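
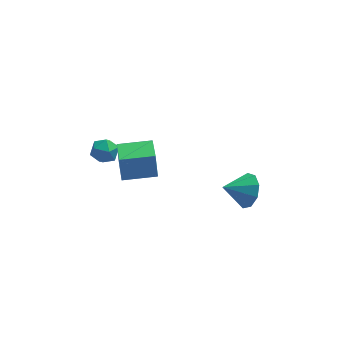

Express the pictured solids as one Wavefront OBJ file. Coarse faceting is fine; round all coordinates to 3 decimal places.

v -2.664 -3.323 1.478
v -2.746 -3.069 2.893
v -2.672 -1.837 1.211
v -2.753 -1.583 2.626
v -0.907 -3.297 1.574
v -0.988 -3.043 2.989
v -0.914 -1.811 1.307
v -0.996 -1.557 2.722
v -3.419 1.768 -1.296
v -2.662 1.425 -1.319
v -3.758 0.955 -0.281
v -3.001 0.612 -0.304
v -3.094 1.396 -0.046
v -2.885 1.899 -0.673
v -3.535 0.481 -0.927
v -3.326 0.984 -1.554
v -2.735 0.63 -1.09
v -2.462 1.195 -0.546
v -3.958 1.185 -1.054
v -3.685 1.75 -0.51
v 3.92 -0.615 -3.146
v 4.46 -0.987 -2.3
v 2.6 -0.865 -2.414
v 4.359 -0.265 -2.236
v 4.053 0.293 -2.597
v 3.685 0.426 -3.216
v 3.427 0.072 -3.802
v 3.399 -0.604 -4.081
v 3.616 -1.286 -3.923
v 3.974 -1.653 -3.401
v 4.308 -1.535 -2.761
f 2 4 1
f 5 2 1
f 1 4 3
f 3 5 1
f 2 8 4
f 6 2 5
f 6 8 2
f 4 8 3
f 7 5 3
f 3 8 7
f 7 6 5
f 8 6 7
f 9 20 14
f 9 14 10
f 9 10 16
f 9 16 19
f 9 19 20
f 10 14 18
f 14 20 13
f 20 19 11
f 19 16 15
f 16 10 17
f 12 18 13
f 12 13 11
f 12 11 15
f 12 15 17
f 12 17 18
f 13 18 14
f 11 13 20
f 15 11 19
f 17 15 16
f 18 17 10
f 22 21 24
f 22 24 23
f 24 21 25
f 24 25 23
f 25 21 26
f 25 26 23
f 26 21 27
f 26 27 23
f 27 21 28
f 27 28 23
f 28 21 29
f 28 29 23
f 29 21 30
f 29 30 23
f 30 21 31
f 30 31 23
f 31 21 22
f 31 22 23



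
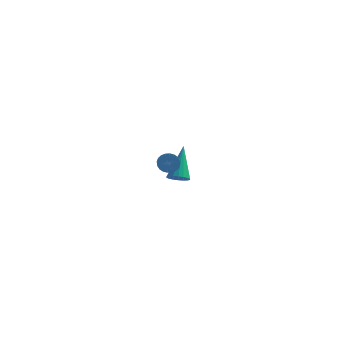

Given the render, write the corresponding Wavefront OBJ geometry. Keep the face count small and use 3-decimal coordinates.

v 1.363 -2.511 -0.697
v 1.528 -2.238 -0.273
v 2.002 -3.476 0.34
v 1.837 -3.749 -0.083
v 1.335 -2.285 -0.218
v 1.808 -3.523 0.395
v 1.145 -2.366 -0.236
v 1.619 -3.604 0.377
v 0.989 -2.47 -0.324
v 1.462 -3.707 0.29
v 0.89 -2.579 -0.468
v 1.363 -3.817 0.145
v 0.863 -2.678 -0.648
v 1.336 -3.916 -0.034
v 0.912 -2.752 -0.835
v 1.385 -3.99 -0.221
v 1.03 -2.789 -1
v 1.503 -4.027 -0.387
v 1.198 -2.784 -1.12
v 1.672 -4.022 -0.507
v 1.392 -2.737 -1.175
v 1.865 -3.975 -0.562
v 1.581 -2.656 -1.157
v 2.055 -3.894 -0.544
v 1.738 -2.553 -1.07
v 2.211 -3.79 -0.456
v 1.837 -2.443 -0.925
v 2.31 -3.681 -0.312
v 1.864 -2.344 -0.746
v 2.337 -3.582 -0.132
v 1.815 -2.27 -0.559
v 2.288 -3.508 0.055
v 1.697 -2.233 -0.393
v 2.17 -3.471 0.22
v -0.174 2.747 -3.914
v 0.162 3.174 -4.171
v -0.346 3.933 -2.166
v -0.086 3.243 -4.242
v -0.352 3.213 -4.248
v -0.582 3.091 -4.188
v -0.731 2.901 -4.074
v -0.77 2.681 -3.929
v -0.69 2.474 -3.78
v -0.509 2.321 -3.658
v -0.261 2.252 -3.587
v 0.005 2.281 -3.581
v 0.235 2.403 -3.641
v 0.384 2.593 -3.755
v 0.423 2.813 -3.9
v 0.343 3.021 -4.049
f 2 1 5
f 2 5 3
f 3 5 6
f 3 6 4
f 5 1 7
f 5 7 6
f 6 7 8
f 6 8 4
f 7 1 9
f 7 9 8
f 8 9 10
f 8 10 4
f 9 1 11
f 9 11 10
f 10 11 12
f 10 12 4
f 11 1 13
f 11 13 12
f 12 13 14
f 12 14 4
f 13 1 15
f 13 15 14
f 14 15 16
f 14 16 4
f 15 1 17
f 15 17 16
f 16 17 18
f 16 18 4
f 17 1 19
f 17 19 18
f 18 19 20
f 18 20 4
f 19 1 21
f 19 21 20
f 20 21 22
f 20 22 4
f 21 1 23
f 21 23 22
f 22 23 24
f 22 24 4
f 23 1 25
f 23 25 24
f 24 25 26
f 24 26 4
f 25 1 27
f 25 27 26
f 26 27 28
f 26 28 4
f 27 1 29
f 27 29 28
f 28 29 30
f 28 30 4
f 29 1 31
f 29 31 30
f 30 31 32
f 30 32 4
f 31 1 33
f 31 33 32
f 32 33 34
f 32 34 4
f 33 1 2
f 33 2 34
f 34 2 3
f 34 3 4
f 36 35 38
f 36 38 37
f 38 35 39
f 38 39 37
f 39 35 40
f 39 40 37
f 40 35 41
f 40 41 37
f 41 35 42
f 41 42 37
f 42 35 43
f 42 43 37
f 43 35 44
f 43 44 37
f 44 35 45
f 44 45 37
f 45 35 46
f 45 46 37
f 46 35 47
f 46 47 37
f 47 35 48
f 47 48 37
f 48 35 49
f 48 49 37
f 49 35 50
f 49 50 37
f 50 35 36
f 50 36 37



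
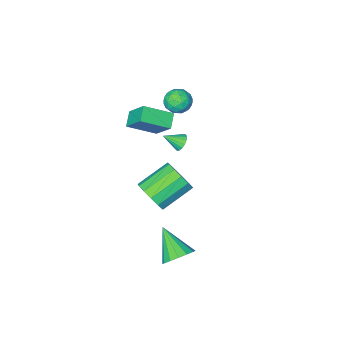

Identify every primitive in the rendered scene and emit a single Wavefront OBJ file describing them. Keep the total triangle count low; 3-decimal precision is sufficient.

v -0.192 -1.144 0.804
v -0.783 -1.787 1.332
v -0.342 0.106 2.159
v -0.933 -0.537 2.687
v 1.293 -1.843 1.613
v 0.702 -2.486 2.141
v 1.143 -0.593 2.968
v 0.552 -1.236 3.496
v -1.966 -0.702 2.822
v -1.263 -0.909 2.367
v -2.317 -2.051 2.893
v -1.614 -2.258 2.438
v -1.534 -1.96 3.243
v -1.317 -1.127 3.199
v -2.263 -1.833 2.061
v -2.046 -1 2.017
v -1.447 -1.608 1.896
v -0.996 -1.686 2.627
v -2.584 -1.274 2.633
v -2.133 -1.352 3.364
v -1.584 -0.687 2.588
v -1.996 -2.273 2.672
v -1.949 -2.098 3.145
v -1.536 -2.219 2.878
v -1.616 -0.815 3.078
v -1.203 -0.937 2.81
v -1.362 -1.555 3.325
v -2.377 -2.023 2.45
v -1.964 -2.145 2.182
v -2.044 -0.741 2.382
v -1.631 -0.862 2.115
v -2.218 -1.405 1.935
v -1.279 -1.22 2.044
v -1.485 -2.012 2.086
v -1.866 -1.763 1.864
v -1.739 -1.273 1.838
v -1.014 -1.266 2.474
v -1.22 -2.058 2.516
v -1.173 -1.884 2.989
v -1.046 -1.394 2.963
v -1.122 -1.676 2.197
v -2.36 -0.902 2.744
v -2.566 -1.694 2.786
v -2.534 -1.566 2.297
v -2.407 -1.076 2.271
v -2.095 -0.948 3.174
v -2.301 -1.74 3.216
v -1.841 -1.687 3.422
v -1.714 -1.197 3.396
v -2.458 -1.284 3.063
v 1.993 4.655 -4.172
v 2.568 4.179 -4.776
v 2.007 3.045 -2.888
v 2.876 4.424 -4.471
v 2.947 4.731 -4.087
v 2.762 5.018 -3.726
v 2.372 5.207 -3.484
v 1.88 5.249 -3.426
v 1.419 5.132 -3.568
v 1.111 4.887 -3.872
v 1.04 4.58 -4.257
v 1.224 4.293 -4.618
v 1.615 4.104 -4.86
v 2.107 4.062 -4.918
v -3.124 -3.273 -3.146
v -2.714 -3.036 -3.53
v -2.216 -3.787 -2.494
v -2.745 -2.83 -3.325
v -2.863 -2.726 -3.079
v -3.04 -2.747 -2.848
v -3.237 -2.889 -2.686
v -3.408 -3.119 -2.628
v -3.514 -3.384 -2.69
v -3.53 -3.624 -2.855
v -3.454 -3.783 -3.088
v -3.302 -3.826 -3.333
v -3.109 -3.742 -3.536
v -2.92 -3.551 -3.649
v -2.778 -3.296 -3.647
v 0.773 -0.242 -3.668
v 1.238 -0.68 -2.784
v -0.668 -0.615 -1.749
v -1.133 -0.178 -2.632
v 1.291 -0.071 -2.724
v -0.615 -0.006 -1.689
v 1.18 0.484 -2.964
v -0.726 0.548 -1.928
v 0.94 0.808 -3.427
v -0.967 0.872 -2.391
v 0.646 0.798 -3.966
v -1.26 0.863 -2.931
v 0.393 0.459 -4.411
v -1.513 0.523 -3.376
v 0.261 -0.104 -4.62
v -1.645 -0.039 -3.584
v 0.291 -0.71 -4.526
v -1.615 -0.645 -3.491
v 0.474 -1.168 -4.16
v -1.432 -1.103 -3.125
v 0.752 -1.332 -3.638
v -1.154 -1.267 -2.602
v 1.037 -1.15 -3.125
v -0.869 -1.085 -2.089
f 2 4 1
f 5 2 1
f 1 4 3
f 3 5 1
f 2 8 4
f 6 2 5
f 6 8 2
f 4 8 3
f 7 5 3
f 3 8 7
f 7 6 5
f 8 6 7
f 9 46 25
f 46 20 49
f 25 49 14
f 46 49 25
f 9 25 21
f 25 14 26
f 21 26 10
f 25 26 21
f 9 21 30
f 21 10 31
f 30 31 16
f 21 31 30
f 9 30 42
f 30 16 45
f 42 45 19
f 30 45 42
f 9 42 46
f 42 19 50
f 46 50 20
f 42 50 46
f 10 26 37
f 26 14 40
f 37 40 18
f 26 40 37
f 14 49 27
f 49 20 48
f 27 48 13
f 49 48 27
f 20 50 47
f 50 19 43
f 47 43 11
f 50 43 47
f 19 45 44
f 45 16 32
f 44 32 15
f 45 32 44
f 16 31 36
f 31 10 33
f 36 33 17
f 31 33 36
f 12 38 24
f 38 18 39
f 24 39 13
f 38 39 24
f 12 24 22
f 24 13 23
f 22 23 11
f 24 23 22
f 12 22 29
f 22 11 28
f 29 28 15
f 22 28 29
f 12 29 34
f 29 15 35
f 34 35 17
f 29 35 34
f 12 34 38
f 34 17 41
f 38 41 18
f 34 41 38
f 13 39 27
f 39 18 40
f 27 40 14
f 39 40 27
f 11 23 47
f 23 13 48
f 47 48 20
f 23 48 47
f 15 28 44
f 28 11 43
f 44 43 19
f 28 43 44
f 17 35 36
f 35 15 32
f 36 32 16
f 35 32 36
f 18 41 37
f 41 17 33
f 37 33 10
f 41 33 37
f 52 51 54
f 52 54 53
f 54 51 55
f 54 55 53
f 55 51 56
f 55 56 53
f 56 51 57
f 56 57 53
f 57 51 58
f 57 58 53
f 58 51 59
f 58 59 53
f 59 51 60
f 59 60 53
f 60 51 61
f 60 61 53
f 61 51 62
f 61 62 53
f 62 51 63
f 62 63 53
f 63 51 64
f 63 64 53
f 64 51 52
f 64 52 53
f 66 65 68
f 66 68 67
f 68 65 69
f 68 69 67
f 69 65 70
f 69 70 67
f 70 65 71
f 70 71 67
f 71 65 72
f 71 72 67
f 72 65 73
f 72 73 67
f 73 65 74
f 73 74 67
f 74 65 75
f 74 75 67
f 75 65 76
f 75 76 67
f 76 65 77
f 76 77 67
f 77 65 78
f 77 78 67
f 78 65 79
f 78 79 67
f 79 65 66
f 79 66 67
f 81 80 84
f 81 84 82
f 82 84 85
f 82 85 83
f 84 80 86
f 84 86 85
f 85 86 87
f 85 87 83
f 86 80 88
f 86 88 87
f 87 88 89
f 87 89 83
f 88 80 90
f 88 90 89
f 89 90 91
f 89 91 83
f 90 80 92
f 90 92 91
f 91 92 93
f 91 93 83
f 92 80 94
f 92 94 93
f 93 94 95
f 93 95 83
f 94 80 96
f 94 96 95
f 95 96 97
f 95 97 83
f 96 80 98
f 96 98 97
f 97 98 99
f 97 99 83
f 98 80 100
f 98 100 99
f 99 100 101
f 99 101 83
f 100 80 102
f 100 102 101
f 101 102 103
f 101 103 83
f 102 80 81
f 102 81 103
f 103 81 82
f 103 82 83



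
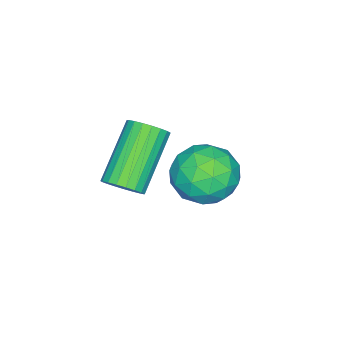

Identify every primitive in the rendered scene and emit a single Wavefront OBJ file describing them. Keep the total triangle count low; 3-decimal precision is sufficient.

v 4.165 3.093 -1.618
v 4.808 2.659 -1.005
v 2.952 2.541 -0.735
v 3.595 2.107 -0.122
v 3.528 3.092 -0.151
v 4.278 3.434 -0.697
v 3.482 1.766 -1.043
v 4.232 2.108 -1.589
v 4.386 1.839 -0.651
v 4.414 2.658 -0.099
v 3.346 2.542 -1.641
v 3.374 3.361 -1.089
v 4.593 2.925 -1.389
v 3.167 2.275 -0.351
v 3.127 2.855 -0.368
v 3.505 2.6 -0.008
v 4.282 3.38 -1.207
v 4.66 3.125 -0.848
v 3.907 3.38 -0.345
v 3.1 2.075 -0.892
v 3.478 1.82 -0.533
v 4.255 2.6 -1.732
v 4.633 2.345 -1.372
v 3.853 1.82 -1.395
v 4.723 2.187 -0.821
v 4.01 1.863 -0.302
v 3.944 1.663 -0.843
v 4.384 1.863 -1.164
v 4.74 2.669 -0.496
v 4.026 2.344 0.023
v 3.987 2.924 0.006
v 4.428 3.124 -0.315
v 4.492 2.187 -0.288
v 3.734 2.856 -1.763
v 3.02 2.531 -1.244
v 3.332 2.076 -1.425
v 3.773 2.276 -1.746
v 3.75 3.337 -1.438
v 3.037 3.013 -0.919
v 3.376 3.337 -0.576
v 3.816 3.537 -0.897
v 3.268 3.013 -1.452
v 3.385 -0.169 -3.142
v 3.733 0.139 -2.702
v 2.122 0.038 -1.358
v 1.775 -0.271 -1.798
v 3.614 0.34 -2.829
v 2.003 0.239 -1.486
v 3.456 0.453 -3.011
v 1.845 0.352 -1.667
v 3.285 0.458 -3.215
v 1.674 0.357 -1.872
v 3.132 0.355 -3.406
v 1.521 0.254 -2.063
v 3.022 0.161 -3.552
v 1.411 0.06 -2.209
v 2.976 -0.09 -3.627
v 1.365 -0.191 -2.284
v 3 -0.355 -3.618
v 1.389 -0.456 -2.274
v 3.091 -0.588 -3.526
v 1.48 -0.689 -2.183
v 3.233 -0.748 -3.368
v 1.622 -0.849 -2.025
v 3.401 -0.809 -3.171
v 1.79 -0.91 -1.828
v 3.566 -0.759 -2.969
v 1.956 -0.86 -1.626
v 3.701 -0.607 -2.797
v 2.09 -0.708 -1.453
v 3.78 -0.379 -2.684
v 2.17 -0.48 -1.34
v 3.792 -0.115 -2.65
v 2.181 -0.216 -1.307
f 1 38 17
f 38 12 41
f 17 41 6
f 38 41 17
f 1 17 13
f 17 6 18
f 13 18 2
f 17 18 13
f 1 13 22
f 13 2 23
f 22 23 8
f 13 23 22
f 1 22 34
f 22 8 37
f 34 37 11
f 22 37 34
f 1 34 38
f 34 11 42
f 38 42 12
f 34 42 38
f 2 18 29
f 18 6 32
f 29 32 10
f 18 32 29
f 6 41 19
f 41 12 40
f 19 40 5
f 41 40 19
f 12 42 39
f 42 11 35
f 39 35 3
f 42 35 39
f 11 37 36
f 37 8 24
f 36 24 7
f 37 24 36
f 8 23 28
f 23 2 25
f 28 25 9
f 23 25 28
f 4 30 16
f 30 10 31
f 16 31 5
f 30 31 16
f 4 16 14
f 16 5 15
f 14 15 3
f 16 15 14
f 4 14 21
f 14 3 20
f 21 20 7
f 14 20 21
f 4 21 26
f 21 7 27
f 26 27 9
f 21 27 26
f 4 26 30
f 26 9 33
f 30 33 10
f 26 33 30
f 5 31 19
f 31 10 32
f 19 32 6
f 31 32 19
f 3 15 39
f 15 5 40
f 39 40 12
f 15 40 39
f 7 20 36
f 20 3 35
f 36 35 11
f 20 35 36
f 9 27 28
f 27 7 24
f 28 24 8
f 27 24 28
f 10 33 29
f 33 9 25
f 29 25 2
f 33 25 29
f 44 43 47
f 44 47 45
f 45 47 48
f 45 48 46
f 47 43 49
f 47 49 48
f 48 49 50
f 48 50 46
f 49 43 51
f 49 51 50
f 50 51 52
f 50 52 46
f 51 43 53
f 51 53 52
f 52 53 54
f 52 54 46
f 53 43 55
f 53 55 54
f 54 55 56
f 54 56 46
f 55 43 57
f 55 57 56
f 56 57 58
f 56 58 46
f 57 43 59
f 57 59 58
f 58 59 60
f 58 60 46
f 59 43 61
f 59 61 60
f 60 61 62
f 60 62 46
f 61 43 63
f 61 63 62
f 62 63 64
f 62 64 46
f 63 43 65
f 63 65 64
f 64 65 66
f 64 66 46
f 65 43 67
f 65 67 66
f 66 67 68
f 66 68 46
f 67 43 69
f 67 69 68
f 68 69 70
f 68 70 46
f 69 43 71
f 69 71 70
f 70 71 72
f 70 72 46
f 71 43 73
f 71 73 72
f 72 73 74
f 72 74 46
f 73 43 44
f 73 44 74
f 74 44 45
f 74 45 46



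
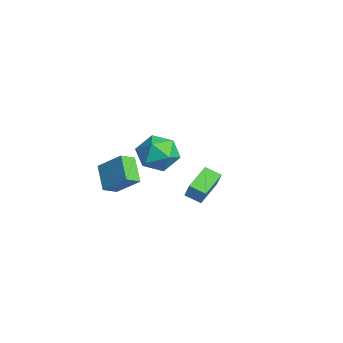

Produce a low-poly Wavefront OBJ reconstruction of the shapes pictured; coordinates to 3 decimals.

v 2.214 0.652 3.328
v 3.153 0.552 4.083
v 2.827 -0.932 2.357
v 3.766 -1.032 3.112
v 2.644 -1.248 3.509
v 2.266 -0.269 4.11
v 3.714 -0.111 2.33
v 3.336 0.868 2.931
v 4.08 0.081 3.467
v 3.419 -0.622 4.196
v 2.561 0.242 2.244
v 1.9 -0.461 2.973
v -3.725 4.181 -3.086
v -3.106 4.24 -2.013
v -3.118 4.917 -3.475
v -2.5 4.975 -2.402
v -2.58 2.925 -3.678
v -1.962 2.983 -2.605
v -1.974 3.66 -4.067
v -1.355 3.719 -2.994
v -3.204 -0.655 -3.13
v -2.888 -1.505 -2.641
v -4.571 -0.564 -2.09
v -4.255 -1.414 -1.601
v -2.245 0.374 -1.959
v -1.929 -0.476 -1.47
v -3.612 0.465 -0.919
v -3.296 -0.385 -0.43
f 1 12 6
f 1 6 2
f 1 2 8
f 1 8 11
f 1 11 12
f 2 6 10
f 6 12 5
f 12 11 3
f 11 8 7
f 8 2 9
f 4 10 5
f 4 5 3
f 4 3 7
f 4 7 9
f 4 9 10
f 5 10 6
f 3 5 12
f 7 3 11
f 9 7 8
f 10 9 2
f 14 16 13
f 17 14 13
f 13 16 15
f 15 17 13
f 14 20 16
f 18 14 17
f 18 20 14
f 16 20 15
f 19 17 15
f 15 20 19
f 19 18 17
f 20 18 19
f 22 24 21
f 25 22 21
f 21 24 23
f 23 25 21
f 22 28 24
f 26 22 25
f 26 28 22
f 24 28 23
f 27 25 23
f 23 28 27
f 27 26 25
f 28 26 27



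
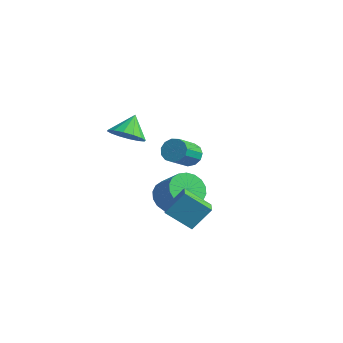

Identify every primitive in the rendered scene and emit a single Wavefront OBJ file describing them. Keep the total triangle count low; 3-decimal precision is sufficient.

v -0.455 1.734 -4.494
v 0.224 1.671 -5.239
v 1.494 1.542 -4.072
v 0.815 1.606 -3.326
v 0.199 2.114 -5.163
v 1.469 1.985 -3.996
v 0.045 2.481 -4.955
v 1.315 2.352 -3.788
v -0.208 2.7 -4.656
v 1.062 2.571 -3.488
v -0.51 2.729 -4.324
v 0.76 2.6 -3.156
v -0.801 2.56 -4.026
v 0.469 2.431 -2.858
v -1.024 2.228 -3.82
v 0.246 2.099 -2.653
v -1.134 1.798 -3.748
v 0.136 1.669 -2.581
v -1.109 1.355 -3.824
v 0.161 1.226 -2.657
v -0.955 0.988 -4.032
v 0.315 0.859 -2.865
v -0.702 0.769 -4.332
v 0.568 0.64 -3.164
v -0.4 0.74 -4.664
v 0.87 0.611 -3.496
v -0.109 0.909 -4.962
v 1.161 0.78 -3.794
v 0.114 1.241 -5.167
v 1.384 1.112 -4
v 0.385 -1.959 1.685
v 1.145 -2.241 2.161
v 0.115 -1.121 2.615
v 1.302 -1.877 1.879
v 1.213 -1.535 1.545
v 0.902 -1.307 1.248
v 0.453 -1.253 1.069
v -0.014 -1.388 1.054
v -0.374 -1.676 1.209
v -0.531 -2.04 1.492
v -0.442 -2.382 1.826
v -0.131 -2.611 2.123
v 0.318 -2.665 2.302
v 0.785 -2.53 2.316
v -1.048 3.598 -2.592
v -0.719 4.018 -2.109
v -0.482 2.702 -1.125
v -0.812 2.282 -1.608
v -1.113 4.02 -2.012
v -0.876 2.704 -1.028
v -1.486 3.888 -2.099
v -1.25 2.572 -1.115
v -1.721 3.663 -2.343
v -1.484 2.347 -1.359
v -1.742 3.418 -2.666
v -1.505 2.102 -1.681
v -1.543 3.23 -2.965
v -1.306 1.914 -1.981
v -1.186 3.159 -3.146
v -0.95 1.843 -2.162
v -0.787 3.227 -3.151
v -0.55 1.911 -2.167
v -0.47 3.413 -2.979
v -0.233 2.097 -1.995
v -0.337 3.657 -2.684
v -0.1 2.342 -1.699
v -0.43 3.883 -2.359
v -0.193 2.567 -1.375
v 2.543 0.109 -4.241
v 1.491 -0.611 -3.274
v 2.977 0.967 -3.129
v 1.925 0.246 -2.162
v 3.215 -0.546 -3.998
v 2.163 -1.267 -3.031
v 3.649 0.311 -2.886
v 2.597 -0.409 -1.919
f 2 1 5
f 2 5 3
f 3 5 6
f 3 6 4
f 5 1 7
f 5 7 6
f 6 7 8
f 6 8 4
f 7 1 9
f 7 9 8
f 8 9 10
f 8 10 4
f 9 1 11
f 9 11 10
f 10 11 12
f 10 12 4
f 11 1 13
f 11 13 12
f 12 13 14
f 12 14 4
f 13 1 15
f 13 15 14
f 14 15 16
f 14 16 4
f 15 1 17
f 15 17 16
f 16 17 18
f 16 18 4
f 17 1 19
f 17 19 18
f 18 19 20
f 18 20 4
f 19 1 21
f 19 21 20
f 20 21 22
f 20 22 4
f 21 1 23
f 21 23 22
f 22 23 24
f 22 24 4
f 23 1 25
f 23 25 24
f 24 25 26
f 24 26 4
f 25 1 27
f 25 27 26
f 26 27 28
f 26 28 4
f 27 1 29
f 27 29 28
f 28 29 30
f 28 30 4
f 29 1 2
f 29 2 30
f 30 2 3
f 30 3 4
f 32 31 34
f 32 34 33
f 34 31 35
f 34 35 33
f 35 31 36
f 35 36 33
f 36 31 37
f 36 37 33
f 37 31 38
f 37 38 33
f 38 31 39
f 38 39 33
f 39 31 40
f 39 40 33
f 40 31 41
f 40 41 33
f 41 31 42
f 41 42 33
f 42 31 43
f 42 43 33
f 43 31 44
f 43 44 33
f 44 31 32
f 44 32 33
f 46 45 49
f 46 49 47
f 47 49 50
f 47 50 48
f 49 45 51
f 49 51 50
f 50 51 52
f 50 52 48
f 51 45 53
f 51 53 52
f 52 53 54
f 52 54 48
f 53 45 55
f 53 55 54
f 54 55 56
f 54 56 48
f 55 45 57
f 55 57 56
f 56 57 58
f 56 58 48
f 57 45 59
f 57 59 58
f 58 59 60
f 58 60 48
f 59 45 61
f 59 61 60
f 60 61 62
f 60 62 48
f 61 45 63
f 61 63 62
f 62 63 64
f 62 64 48
f 63 45 65
f 63 65 64
f 64 65 66
f 64 66 48
f 65 45 67
f 65 67 66
f 66 67 68
f 66 68 48
f 67 45 46
f 67 46 68
f 68 46 47
f 68 47 48
f 70 72 69
f 73 70 69
f 69 72 71
f 71 73 69
f 70 76 72
f 74 70 73
f 74 76 70
f 72 76 71
f 75 73 71
f 71 76 75
f 75 74 73
f 76 74 75



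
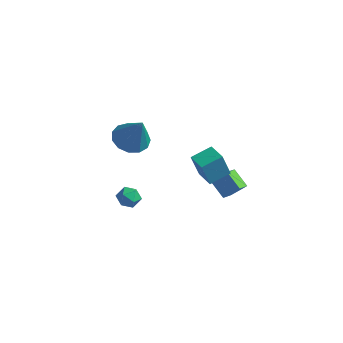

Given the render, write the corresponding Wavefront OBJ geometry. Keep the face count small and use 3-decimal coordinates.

v -2.636 -2.987 -0.652
v -2.057 -2.855 -1.032
v -2.063 -3.765 -0.048
v -1.484 -3.633 -0.428
v -1.73 -3.148 0.02
v -2.084 -2.667 -0.354
v -2.036 -3.953 -0.726
v -2.39 -3.472 -1.1
v -1.687 -3.453 -1.078
v -1.497 -2.955 -0.617
v -2.623 -3.665 -0.463
v -2.433 -3.167 -0.002
v -0.77 0.934 -0.821
v -0.983 0.483 0.699
v -0.262 2.039 -0.422
v -0.475 1.588 1.098
v 0.275 0.452 -0.818
v 0.062 0.001 0.702
v 0.783 1.557 -0.419
v 0.57 1.106 1.101
v -3.592 -1.147 2.014
v -2.674 -0.94 1.548
v -2.628 -1.393 3.806
v -2.887 -0.421 1.734
v -3.325 -0.132 2.009
v -3.847 -0.166 2.285
v -4.288 -0.511 2.475
v -4.508 -1.058 2.518
v -4.437 -1.634 2.402
v -4.098 -2.055 2.162
v -3.598 -2.188 1.875
v -3.096 -1.991 1.632
v -2.751 -1.525 1.51
v -1.808 3.414 -3.536
v -1.087 3.883 -2.714
v -1.914 4.28 -3.937
v -1.193 4.749 -3.114
v -0.807 3.191 -4.286
v -0.086 3.66 -3.463
v -0.913 4.057 -4.686
v -0.192 4.526 -3.864
f 1 12 6
f 1 6 2
f 1 2 8
f 1 8 11
f 1 11 12
f 2 6 10
f 6 12 5
f 12 11 3
f 11 8 7
f 8 2 9
f 4 10 5
f 4 5 3
f 4 3 7
f 4 7 9
f 4 9 10
f 5 10 6
f 3 5 12
f 7 3 11
f 9 7 8
f 10 9 2
f 14 16 13
f 17 14 13
f 13 16 15
f 15 17 13
f 14 20 16
f 18 14 17
f 18 20 14
f 16 20 15
f 19 17 15
f 15 20 19
f 19 18 17
f 20 18 19
f 22 21 24
f 22 24 23
f 24 21 25
f 24 25 23
f 25 21 26
f 25 26 23
f 26 21 27
f 26 27 23
f 27 21 28
f 27 28 23
f 28 21 29
f 28 29 23
f 29 21 30
f 29 30 23
f 30 21 31
f 30 31 23
f 31 21 32
f 31 32 23
f 32 21 33
f 32 33 23
f 33 21 22
f 33 22 23
f 35 37 34
f 38 35 34
f 34 37 36
f 36 38 34
f 35 41 37
f 39 35 38
f 39 41 35
f 37 41 36
f 40 38 36
f 36 41 40
f 40 39 38
f 41 39 40



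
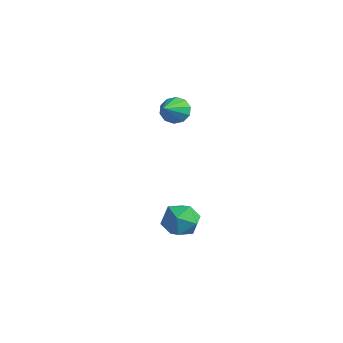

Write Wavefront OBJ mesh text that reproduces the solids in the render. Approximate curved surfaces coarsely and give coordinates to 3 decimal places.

v -3.373 -2.639 2.501
v -2.985 -2.304 2.701
v -2.907 -3.581 3.179
v -3.254 -2.288 2.908
v -3.569 -2.406 2.959
v -3.808 -2.614 2.836
v -3.882 -2.831 2.585
v -3.761 -2.975 2.302
v -3.491 -2.99 2.095
v -3.177 -2.872 2.043
v -2.937 -2.665 2.166
v -2.864 -2.448 2.417
v -1.755 -3.422 -1.06
v -1.237 -3.607 -1.565
v -2.623 -3.793 -1.815
v -2.105 -3.978 -2.32
v -2.166 -4.37 -1.687
v -1.63 -4.14 -1.221
v -2.23 -3.26 -2.159
v -1.694 -3.03 -1.693
v -1.531 -3.506 -2.244
v -1.491 -4.192 -1.953
v -2.369 -3.208 -1.427
v -2.329 -3.894 -1.136
f 2 1 4
f 2 4 3
f 4 1 5
f 4 5 3
f 5 1 6
f 5 6 3
f 6 1 7
f 6 7 3
f 7 1 8
f 7 8 3
f 8 1 9
f 8 9 3
f 9 1 10
f 9 10 3
f 10 1 11
f 10 11 3
f 11 1 12
f 11 12 3
f 12 1 2
f 12 2 3
f 13 24 18
f 13 18 14
f 13 14 20
f 13 20 23
f 13 23 24
f 14 18 22
f 18 24 17
f 24 23 15
f 23 20 19
f 20 14 21
f 16 22 17
f 16 17 15
f 16 15 19
f 16 19 21
f 16 21 22
f 17 22 18
f 15 17 24
f 19 15 23
f 21 19 20
f 22 21 14



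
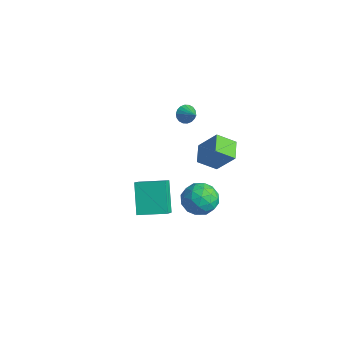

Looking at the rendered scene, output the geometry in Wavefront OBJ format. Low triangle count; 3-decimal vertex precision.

v 1.15 -3.853 -0.913
v 1.925 -4.616 -0.031
v 2.176 -2.543 -0.681
v 2.95 -3.305 0.202
v 2.33 -4.495 -2.502
v 3.104 -5.257 -1.619
v 3.355 -3.184 -2.269
v 4.13 -3.947 -1.387
v -1.805 3.525 -4.011
v -2.312 2.49 -3.216
v -0.815 4.112 -2.613
v -1.322 3.077 -1.819
v -0.778 2.723 -4.401
v -1.285 1.688 -3.607
v 0.212 3.31 -3.004
v -0.295 2.275 -2.209
v 1.145 -0.212 -3.155
v 2.022 0.439 -2.808
v 2.338 -1.459 -3.832
v 3.215 -0.808 -3.485
v 2.553 -1.335 -2.713
v 1.815 -0.564 -2.294
v 2.545 -0.456 -4.346
v 1.807 0.315 -3.927
v 2.887 0.289 -3.544
v 2.892 -0.254 -2.535
v 1.468 -0.766 -4.105
v 1.473 -1.309 -3.096
v 1.478 0.223 -2.922
v 2.882 -1.243 -3.718
v 2.492 -1.553 -3.264
v 3.008 -1.17 -3.06
v 1.357 -0.367 -2.62
v 1.872 0.016 -2.416
v 2.185 -1.027 -2.36
v 2.488 -1.036 -4.224
v 3.003 -0.653 -4.02
v 1.352 0.15 -3.58
v 1.868 0.533 -3.376
v 2.175 0.007 -4.28
v 2.502 0.517 -3.151
v 3.204 -0.216 -3.549
v 2.81 -0.009 -4.055
v 2.376 0.444 -3.809
v 2.505 0.198 -2.558
v 3.207 -0.535 -2.956
v 2.818 -0.845 -2.502
v 2.384 -0.392 -2.256
v 3.014 0.11 -2.991
v 1.153 -0.485 -3.684
v 1.855 -1.218 -4.082
v 1.976 -0.628 -4.384
v 1.542 -0.175 -4.138
v 1.156 -0.804 -3.091
v 1.858 -1.537 -3.489
v 1.984 -1.464 -2.831
v 1.55 -1.011 -2.585
v 1.346 -1.13 -3.649
v -3.961 2.747 -1.611
v -3.64 2.923 -2.172
v -2.899 2.733 -1.009
v -3.707 3.186 -2.048
v -3.824 3.362 -1.838
v -3.968 3.416 -1.583
v -4.111 3.337 -1.333
v -4.224 3.142 -1.138
v -4.284 2.868 -1.037
v -4.281 2.57 -1.05
v -4.214 2.307 -1.173
v -4.097 2.131 -1.384
v -3.953 2.077 -1.639
v -3.81 2.156 -1.889
v -3.697 2.352 -2.084
v -3.637 2.625 -2.185
f 2 4 1
f 5 2 1
f 1 4 3
f 3 5 1
f 2 8 4
f 6 2 5
f 6 8 2
f 4 8 3
f 7 5 3
f 3 8 7
f 7 6 5
f 8 6 7
f 10 12 9
f 13 10 9
f 9 12 11
f 11 13 9
f 10 16 12
f 14 10 13
f 14 16 10
f 12 16 11
f 15 13 11
f 11 16 15
f 15 14 13
f 16 14 15
f 17 54 33
f 54 28 57
f 33 57 22
f 54 57 33
f 17 33 29
f 33 22 34
f 29 34 18
f 33 34 29
f 17 29 38
f 29 18 39
f 38 39 24
f 29 39 38
f 17 38 50
f 38 24 53
f 50 53 27
f 38 53 50
f 17 50 54
f 50 27 58
f 54 58 28
f 50 58 54
f 18 34 45
f 34 22 48
f 45 48 26
f 34 48 45
f 22 57 35
f 57 28 56
f 35 56 21
f 57 56 35
f 28 58 55
f 58 27 51
f 55 51 19
f 58 51 55
f 27 53 52
f 53 24 40
f 52 40 23
f 53 40 52
f 24 39 44
f 39 18 41
f 44 41 25
f 39 41 44
f 20 46 32
f 46 26 47
f 32 47 21
f 46 47 32
f 20 32 30
f 32 21 31
f 30 31 19
f 32 31 30
f 20 30 37
f 30 19 36
f 37 36 23
f 30 36 37
f 20 37 42
f 37 23 43
f 42 43 25
f 37 43 42
f 20 42 46
f 42 25 49
f 46 49 26
f 42 49 46
f 21 47 35
f 47 26 48
f 35 48 22
f 47 48 35
f 19 31 55
f 31 21 56
f 55 56 28
f 31 56 55
f 23 36 52
f 36 19 51
f 52 51 27
f 36 51 52
f 25 43 44
f 43 23 40
f 44 40 24
f 43 40 44
f 26 49 45
f 49 25 41
f 45 41 18
f 49 41 45
f 60 59 62
f 60 62 61
f 62 59 63
f 62 63 61
f 63 59 64
f 63 64 61
f 64 59 65
f 64 65 61
f 65 59 66
f 65 66 61
f 66 59 67
f 66 67 61
f 67 59 68
f 67 68 61
f 68 59 69
f 68 69 61
f 69 59 70
f 69 70 61
f 70 59 71
f 70 71 61
f 71 59 72
f 71 72 61
f 72 59 73
f 72 73 61
f 73 59 74
f 73 74 61
f 74 59 60
f 74 60 61



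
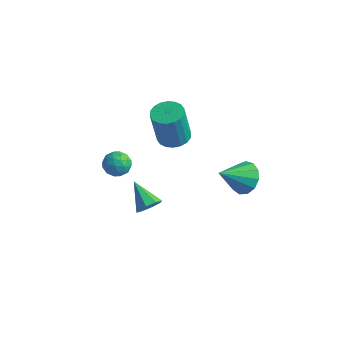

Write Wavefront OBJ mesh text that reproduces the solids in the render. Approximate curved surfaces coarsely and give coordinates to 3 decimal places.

v -1.525 3.662 0.994
v -1.028 3.018 0.894
v -1.118 2.634 2.905
v -1.615 3.278 3.006
v -0.794 3.291 0.956
v -0.885 2.907 2.968
v -0.706 3.638 1.027
v -0.796 3.254 3.038
v -0.779 3.99 1.09
v -0.87 3.606 3.102
v -1 4.276 1.135
v -1.091 3.892 3.147
v -1.325 4.442 1.152
v -1.416 4.058 3.164
v -1.69 4.452 1.138
v -1.78 4.068 3.149
v -2.022 4.306 1.095
v -2.112 3.922 3.106
v -2.255 4.033 1.032
v -2.346 3.649 3.044
v -2.344 3.686 0.962
v -2.434 3.302 2.973
v -2.27 3.334 0.898
v -2.361 2.95 2.91
v -2.049 3.048 0.853
v -2.14 2.664 2.865
v -1.724 2.882 0.836
v -1.815 2.498 2.848
v -1.36 2.872 0.851
v -1.45 2.488 2.862
v -4.413 2.221 -1.218
v -3.9 2.738 -1.422
v -3.54 1.362 -1.198
v -3.027 1.879 -1.402
v -3.342 1.909 -0.714
v -3.881 2.44 -0.726
v -3.559 1.66 -1.894
v -4.098 2.191 -1.906
v -3.371 2.392 -1.839
v -3.237 2.545 -1.11
v -4.203 1.555 -1.51
v -4.069 1.708 -0.781
v -4.233 2.555 -1.322
v -3.207 1.545 -1.298
v -3.392 1.562 -0.894
v -3.09 1.867 -1.014
v -4.222 2.379 -0.913
v -3.92 2.683 -1.033
v -3.592 2.196 -0.617
v -3.52 1.417 -1.587
v -3.218 1.721 -1.707
v -4.35 2.233 -1.606
v -4.048 2.538 -1.726
v -3.848 1.904 -2.003
v -3.621 2.656 -1.687
v -3.108 2.151 -1.675
v -3.42 2.022 -1.964
v -3.737 2.334 -1.971
v -3.542 2.746 -1.258
v -3.029 2.241 -1.246
v -3.214 2.258 -0.842
v -3.531 2.57 -0.849
v -3.231 2.542 -1.503
v -4.411 1.859 -1.374
v -3.898 1.354 -1.362
v -3.909 1.53 -1.771
v -4.226 1.842 -1.778
v -4.332 1.949 -0.945
v -3.819 1.444 -0.933
v -3.703 1.766 -0.649
v -4.02 2.078 -0.656
v -4.209 1.558 -1.117
v -1.14 1.399 -2.532
v -0.748 1.434 -1.965
v -2.42 1.781 -1.668
v -0.78 1.897 -2.217
v -1.023 2.068 -2.654
v -1.335 1.848 -3.019
v -1.533 1.365 -3.098
v -1.501 0.902 -2.846
v -1.257 0.73 -2.41
v -0.946 0.951 -2.045
v 2.526 3.882 0.147
v 3.053 4.206 0.828
v 2.014 2.598 1.153
v 2.589 4.433 0.881
v 2.106 4.484 0.701
v 1.756 4.345 0.345
v 1.651 4.058 -0.074
v 1.823 3.716 -0.423
v 2.219 3.426 -0.591
v 2.712 3.281 -0.525
v 3.147 3.327 -0.245
v 3.384 3.549 0.159
v 3.349 3.877 0.559
f 2 1 5
f 2 5 3
f 3 5 6
f 3 6 4
f 5 1 7
f 5 7 6
f 6 7 8
f 6 8 4
f 7 1 9
f 7 9 8
f 8 9 10
f 8 10 4
f 9 1 11
f 9 11 10
f 10 11 12
f 10 12 4
f 11 1 13
f 11 13 12
f 12 13 14
f 12 14 4
f 13 1 15
f 13 15 14
f 14 15 16
f 14 16 4
f 15 1 17
f 15 17 16
f 16 17 18
f 16 18 4
f 17 1 19
f 17 19 18
f 18 19 20
f 18 20 4
f 19 1 21
f 19 21 20
f 20 21 22
f 20 22 4
f 21 1 23
f 21 23 22
f 22 23 24
f 22 24 4
f 23 1 25
f 23 25 24
f 24 25 26
f 24 26 4
f 25 1 27
f 25 27 26
f 26 27 28
f 26 28 4
f 27 1 29
f 27 29 28
f 28 29 30
f 28 30 4
f 29 1 2
f 29 2 30
f 30 2 3
f 30 3 4
f 31 68 47
f 68 42 71
f 47 71 36
f 68 71 47
f 31 47 43
f 47 36 48
f 43 48 32
f 47 48 43
f 31 43 52
f 43 32 53
f 52 53 38
f 43 53 52
f 31 52 64
f 52 38 67
f 64 67 41
f 52 67 64
f 31 64 68
f 64 41 72
f 68 72 42
f 64 72 68
f 32 48 59
f 48 36 62
f 59 62 40
f 48 62 59
f 36 71 49
f 71 42 70
f 49 70 35
f 71 70 49
f 42 72 69
f 72 41 65
f 69 65 33
f 72 65 69
f 41 67 66
f 67 38 54
f 66 54 37
f 67 54 66
f 38 53 58
f 53 32 55
f 58 55 39
f 53 55 58
f 34 60 46
f 60 40 61
f 46 61 35
f 60 61 46
f 34 46 44
f 46 35 45
f 44 45 33
f 46 45 44
f 34 44 51
f 44 33 50
f 51 50 37
f 44 50 51
f 34 51 56
f 51 37 57
f 56 57 39
f 51 57 56
f 34 56 60
f 56 39 63
f 60 63 40
f 56 63 60
f 35 61 49
f 61 40 62
f 49 62 36
f 61 62 49
f 33 45 69
f 45 35 70
f 69 70 42
f 45 70 69
f 37 50 66
f 50 33 65
f 66 65 41
f 50 65 66
f 39 57 58
f 57 37 54
f 58 54 38
f 57 54 58
f 40 63 59
f 63 39 55
f 59 55 32
f 63 55 59
f 74 73 76
f 74 76 75
f 76 73 77
f 76 77 75
f 77 73 78
f 77 78 75
f 78 73 79
f 78 79 75
f 79 73 80
f 79 80 75
f 80 73 81
f 80 81 75
f 81 73 82
f 81 82 75
f 82 73 74
f 82 74 75
f 84 83 86
f 84 86 85
f 86 83 87
f 86 87 85
f 87 83 88
f 87 88 85
f 88 83 89
f 88 89 85
f 89 83 90
f 89 90 85
f 90 83 91
f 90 91 85
f 91 83 92
f 91 92 85
f 92 83 93
f 92 93 85
f 93 83 94
f 93 94 85
f 94 83 95
f 94 95 85
f 95 83 84
f 95 84 85



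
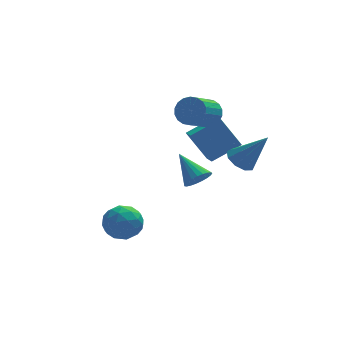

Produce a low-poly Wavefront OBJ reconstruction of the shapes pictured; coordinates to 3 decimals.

v 1.757 2.925 1.367
v 1.816 1.934 1.71
v 3.349 3.303 2.186
v 3.408 2.313 2.529
v 2.732 2.407 -0.289
v 2.791 1.417 0.054
v 4.324 2.786 0.53
v 4.383 1.795 0.873
v 3.239 -3.236 2.814
v 3.92 -3.202 2.357
v 4.401 -3.764 4.506
v 3.816 -2.7 2.585
v 3.443 -2.449 2.92
v 2.974 -2.566 3.205
v 2.629 -2.996 3.307
v 2.57 -3.539 3.178
v 2.824 -3.94 2.879
v 3.272 -4.011 2.549
v 3.705 -3.72 2.343
v 1.04 -4.217 2.288
v 1.64 -4.271 2.734
v 0.36 -2.963 3.352
v 1.729 -4.051 2.532
v 1.699 -3.86 2.288
v 1.555 -3.731 2.043
v 1.322 -3.685 1.841
v 1.04 -3.732 1.716
v 0.758 -3.862 1.69
v 0.525 -4.054 1.767
v 0.381 -4.274 1.934
v 0.35 -4.485 2.163
v 0.439 -4.649 2.413
v 0.632 -4.738 2.641
v 0.895 -4.737 2.808
v 1.183 -4.647 2.886
v 1.447 -4.482 2.859
v -2.283 -0.756 -1.525
v -1.719 -0.946 -2.43
v -2.581 -2.474 -1.35
v -2.017 -2.664 -2.255
v -1.509 -2.32 -1.362
v -1.325 -1.258 -1.471
v -2.975 -2.162 -2.309
v -2.791 -1.1 -2.418
v -2.147 -1.815 -2.915
v -1.241 -1.912 -2.329
v -3.059 -1.508 -1.451
v -2.153 -1.605 -0.865
v -1.975 -0.7 -1.993
v -2.325 -2.72 -1.787
v -2.026 -2.517 -1.262
v -1.695 -2.629 -1.794
v -1.743 -0.883 -1.429
v -1.412 -0.995 -1.961
v -1.288 -1.803 -1.333
v -2.888 -2.425 -1.819
v -2.557 -2.537 -2.351
v -2.605 -0.791 -1.986
v -2.274 -0.903 -2.518
v -3.012 -1.617 -2.447
v -1.895 -1.323 -2.81
v -2.07 -2.333 -2.707
v -2.633 -2.038 -2.739
v -2.525 -1.413 -2.802
v -1.362 -1.38 -2.466
v -1.537 -2.39 -2.363
v -1.239 -2.187 -1.838
v -1.131 -1.563 -1.902
v -1.614 -1.891 -2.751
v -2.763 -1.03 -1.417
v -2.938 -2.04 -1.314
v -3.169 -1.857 -1.878
v -3.061 -1.233 -1.942
v -2.23 -1.087 -1.073
v -2.405 -2.097 -0.97
v -1.775 -2.007 -0.978
v -1.667 -1.382 -1.041
v -2.686 -1.529 -1.029
v 2.506 1.362 3.561
v 2.89 1.581 4.311
v 1.857 0.458 5.168
v 1.474 0.238 4.419
v 2.596 1.833 4.287
v 1.564 0.71 5.144
v 2.285 1.991 4.12
v 1.253 0.868 4.977
v 2.018 2.025 3.842
v 0.985 0.901 4.699
v 1.847 1.927 3.508
v 0.815 0.804 4.366
v 1.807 1.717 3.185
v 0.775 0.594 4.043
v 1.905 1.437 2.937
v 0.873 0.314 3.794
v 2.123 1.142 2.812
v 1.09 0.019 3.669
v 2.416 0.89 2.836
v 1.384 -0.233 3.693
v 2.727 0.732 3.003
v 1.695 -0.391 3.86
v 2.995 0.699 3.281
v 1.962 -0.425 4.138
v 3.165 0.796 3.614
v 2.133 -0.327 4.472
v 3.205 1.006 3.937
v 2.173 -0.117 4.795
v 3.107 1.286 4.186
v 2.075 0.163 5.043
f 2 4 1
f 5 2 1
f 1 4 3
f 3 5 1
f 2 8 4
f 6 2 5
f 6 8 2
f 4 8 3
f 7 5 3
f 3 8 7
f 7 6 5
f 8 6 7
f 10 9 12
f 10 12 11
f 12 9 13
f 12 13 11
f 13 9 14
f 13 14 11
f 14 9 15
f 14 15 11
f 15 9 16
f 15 16 11
f 16 9 17
f 16 17 11
f 17 9 18
f 17 18 11
f 18 9 19
f 18 19 11
f 19 9 10
f 19 10 11
f 21 20 23
f 21 23 22
f 23 20 24
f 23 24 22
f 24 20 25
f 24 25 22
f 25 20 26
f 25 26 22
f 26 20 27
f 26 27 22
f 27 20 28
f 27 28 22
f 28 20 29
f 28 29 22
f 29 20 30
f 29 30 22
f 30 20 31
f 30 31 22
f 31 20 32
f 31 32 22
f 32 20 33
f 32 33 22
f 33 20 34
f 33 34 22
f 34 20 35
f 34 35 22
f 35 20 36
f 35 36 22
f 36 20 21
f 36 21 22
f 37 74 53
f 74 48 77
f 53 77 42
f 74 77 53
f 37 53 49
f 53 42 54
f 49 54 38
f 53 54 49
f 37 49 58
f 49 38 59
f 58 59 44
f 49 59 58
f 37 58 70
f 58 44 73
f 70 73 47
f 58 73 70
f 37 70 74
f 70 47 78
f 74 78 48
f 70 78 74
f 38 54 65
f 54 42 68
f 65 68 46
f 54 68 65
f 42 77 55
f 77 48 76
f 55 76 41
f 77 76 55
f 48 78 75
f 78 47 71
f 75 71 39
f 78 71 75
f 47 73 72
f 73 44 60
f 72 60 43
f 73 60 72
f 44 59 64
f 59 38 61
f 64 61 45
f 59 61 64
f 40 66 52
f 66 46 67
f 52 67 41
f 66 67 52
f 40 52 50
f 52 41 51
f 50 51 39
f 52 51 50
f 40 50 57
f 50 39 56
f 57 56 43
f 50 56 57
f 40 57 62
f 57 43 63
f 62 63 45
f 57 63 62
f 40 62 66
f 62 45 69
f 66 69 46
f 62 69 66
f 41 67 55
f 67 46 68
f 55 68 42
f 67 68 55
f 39 51 75
f 51 41 76
f 75 76 48
f 51 76 75
f 43 56 72
f 56 39 71
f 72 71 47
f 56 71 72
f 45 63 64
f 63 43 60
f 64 60 44
f 63 60 64
f 46 69 65
f 69 45 61
f 65 61 38
f 69 61 65
f 80 79 83
f 80 83 81
f 81 83 84
f 81 84 82
f 83 79 85
f 83 85 84
f 84 85 86
f 84 86 82
f 85 79 87
f 85 87 86
f 86 87 88
f 86 88 82
f 87 79 89
f 87 89 88
f 88 89 90
f 88 90 82
f 89 79 91
f 89 91 90
f 90 91 92
f 90 92 82
f 91 79 93
f 91 93 92
f 92 93 94
f 92 94 82
f 93 79 95
f 93 95 94
f 94 95 96
f 94 96 82
f 95 79 97
f 95 97 96
f 96 97 98
f 96 98 82
f 97 79 99
f 97 99 98
f 98 99 100
f 98 100 82
f 99 79 101
f 99 101 100
f 100 101 102
f 100 102 82
f 101 79 103
f 101 103 102
f 102 103 104
f 102 104 82
f 103 79 105
f 103 105 104
f 104 105 106
f 104 106 82
f 105 79 107
f 105 107 106
f 106 107 108
f 106 108 82
f 107 79 80
f 107 80 108
f 108 80 81
f 108 81 82



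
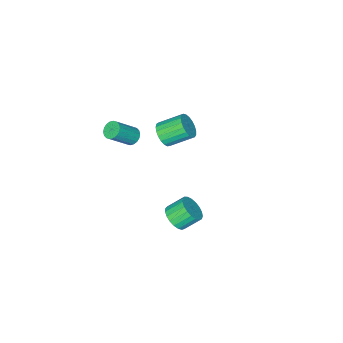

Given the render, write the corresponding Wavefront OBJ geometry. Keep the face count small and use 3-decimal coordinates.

v 1.608 2.549 -2.632
v 2.139 3.002 -2.456
v 1.504 3.483 -1.773
v 0.972 3.031 -1.948
v 2.006 3.147 -2.682
v 1.371 3.628 -1.999
v 1.804 3.188 -2.899
v 1.169 3.67 -2.216
v 1.568 3.119 -3.07
v 0.933 3.601 -2.386
v 1.339 2.952 -3.165
v 0.704 3.433 -2.481
v 1.156 2.715 -3.168
v 0.521 3.196 -2.484
v 1.051 2.449 -3.078
v 0.416 2.931 -2.394
v 1.043 2.201 -2.911
v 0.408 2.682 -2.227
v 1.132 2.013 -2.696
v 0.497 2.494 -2.012
v 1.303 1.917 -2.469
v 0.668 2.399 -1.786
v 1.527 1.931 -2.271
v 0.892 2.413 -1.588
v 1.765 2.052 -2.135
v 1.13 2.534 -1.452
v 1.976 2.259 -2.085
v 1.34 2.74 -1.402
v 2.123 2.516 -2.13
v 1.487 2.997 -1.446
v 2.181 2.779 -2.261
v 1.545 3.26 -1.578
v -1.349 -3.596 -2.983
v -1.024 -3.783 -3.357
v 0.035 -4.071 -2.291
v -0.291 -3.884 -1.917
v -0.969 -3.554 -3.35
v 0.09 -3.842 -2.283
v -0.989 -3.333 -3.27
v 0.069 -3.621 -2.203
v -1.081 -3.164 -3.133
v -0.022 -3.452 -2.067
v -1.226 -3.081 -2.967
v -0.167 -3.369 -1.9
v -1.395 -3.1 -2.804
v -0.337 -3.387 -1.737
v -1.556 -3.217 -2.676
v -0.497 -3.504 -1.61
v -1.675 -3.409 -2.609
v -0.616 -3.697 -1.543
v -1.73 -3.638 -2.617
v -0.671 -3.926 -1.55
v -1.709 -3.859 -2.697
v -0.651 -4.147 -1.63
v -1.618 -4.028 -2.833
v -0.559 -4.316 -1.767
v -1.473 -4.111 -3
v -0.414 -4.399 -1.933
v -1.303 -4.093 -3.163
v -0.245 -4.38 -2.096
v -1.143 -3.976 -3.29
v -0.084 -4.263 -2.224
v -3.22 -3.3 -3.972
v -2.935 -3.562 -3.341
v -3.815 -2.683 -2.578
v -4.1 -2.42 -3.208
v -2.749 -3.324 -3.401
v -3.63 -2.445 -2.637
v -2.645 -3.082 -3.56
v -3.525 -2.203 -2.796
v -2.64 -2.878 -3.79
v -3.52 -1.998 -3.026
v -2.735 -2.746 -4.051
v -3.616 -1.867 -3.287
v -2.914 -2.71 -4.299
v -3.795 -1.831 -3.535
v -3.146 -2.776 -4.49
v -4.027 -1.897 -3.726
v -3.391 -2.933 -4.591
v -4.271 -2.053 -3.828
v -3.606 -3.153 -4.586
v -4.486 -2.273 -3.822
v -3.754 -3.398 -4.474
v -4.634 -2.519 -3.711
v -3.81 -3.627 -4.276
v -4.69 -2.747 -3.512
v -3.764 -3.798 -4.025
v -4.644 -2.919 -3.261
v -3.624 -3.884 -3.764
v -4.504 -3.005 -3.001
v -3.414 -3.869 -3.54
v -4.294 -2.989 -2.776
v -3.17 -3.755 -3.39
v -4.05 -2.875 -2.627
f 2 1 5
f 2 5 3
f 3 5 6
f 3 6 4
f 5 1 7
f 5 7 6
f 6 7 8
f 6 8 4
f 7 1 9
f 7 9 8
f 8 9 10
f 8 10 4
f 9 1 11
f 9 11 10
f 10 11 12
f 10 12 4
f 11 1 13
f 11 13 12
f 12 13 14
f 12 14 4
f 13 1 15
f 13 15 14
f 14 15 16
f 14 16 4
f 15 1 17
f 15 17 16
f 16 17 18
f 16 18 4
f 17 1 19
f 17 19 18
f 18 19 20
f 18 20 4
f 19 1 21
f 19 21 20
f 20 21 22
f 20 22 4
f 21 1 23
f 21 23 22
f 22 23 24
f 22 24 4
f 23 1 25
f 23 25 24
f 24 25 26
f 24 26 4
f 25 1 27
f 25 27 26
f 26 27 28
f 26 28 4
f 27 1 29
f 27 29 28
f 28 29 30
f 28 30 4
f 29 1 31
f 29 31 30
f 30 31 32
f 30 32 4
f 31 1 2
f 31 2 32
f 32 2 3
f 32 3 4
f 34 33 37
f 34 37 35
f 35 37 38
f 35 38 36
f 37 33 39
f 37 39 38
f 38 39 40
f 38 40 36
f 39 33 41
f 39 41 40
f 40 41 42
f 40 42 36
f 41 33 43
f 41 43 42
f 42 43 44
f 42 44 36
f 43 33 45
f 43 45 44
f 44 45 46
f 44 46 36
f 45 33 47
f 45 47 46
f 46 47 48
f 46 48 36
f 47 33 49
f 47 49 48
f 48 49 50
f 48 50 36
f 49 33 51
f 49 51 50
f 50 51 52
f 50 52 36
f 51 33 53
f 51 53 52
f 52 53 54
f 52 54 36
f 53 33 55
f 53 55 54
f 54 55 56
f 54 56 36
f 55 33 57
f 55 57 56
f 56 57 58
f 56 58 36
f 57 33 59
f 57 59 58
f 58 59 60
f 58 60 36
f 59 33 61
f 59 61 60
f 60 61 62
f 60 62 36
f 61 33 34
f 61 34 62
f 62 34 35
f 62 35 36
f 64 63 67
f 64 67 65
f 65 67 68
f 65 68 66
f 67 63 69
f 67 69 68
f 68 69 70
f 68 70 66
f 69 63 71
f 69 71 70
f 70 71 72
f 70 72 66
f 71 63 73
f 71 73 72
f 72 73 74
f 72 74 66
f 73 63 75
f 73 75 74
f 74 75 76
f 74 76 66
f 75 63 77
f 75 77 76
f 76 77 78
f 76 78 66
f 77 63 79
f 77 79 78
f 78 79 80
f 78 80 66
f 79 63 81
f 79 81 80
f 80 81 82
f 80 82 66
f 81 63 83
f 81 83 82
f 82 83 84
f 82 84 66
f 83 63 85
f 83 85 84
f 84 85 86
f 84 86 66
f 85 63 87
f 85 87 86
f 86 87 88
f 86 88 66
f 87 63 89
f 87 89 88
f 88 89 90
f 88 90 66
f 89 63 91
f 89 91 90
f 90 91 92
f 90 92 66
f 91 63 93
f 91 93 92
f 92 93 94
f 92 94 66
f 93 63 64
f 93 64 94
f 94 64 65
f 94 65 66



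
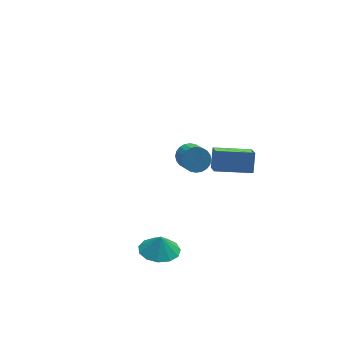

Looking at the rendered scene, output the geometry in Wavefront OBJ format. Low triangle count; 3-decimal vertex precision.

v 2.364 3.771 -4.457
v 3.043 4 -4.102
v 2.875 2.439 -2.769
v 2.196 2.209 -3.123
v 2.832 4.162 -3.939
v 2.664 2.601 -2.606
v 2.549 4.264 -3.855
v 2.381 2.703 -2.522
v 2.238 4.291 -3.863
v 2.071 2.73 -2.529
v 1.947 4.239 -3.961
v 1.779 2.678 -2.627
v 1.718 4.116 -4.134
v 1.551 2.555 -2.8
v 1.588 3.94 -4.357
v 1.421 2.378 -3.023
v 1.577 3.738 -4.594
v 1.409 2.177 -3.261
v 1.685 3.541 -4.811
v 1.517 1.98 -3.478
v 1.896 3.379 -4.974
v 1.728 1.818 -3.641
v 2.179 3.277 -5.058
v 2.011 1.716 -3.725
v 2.489 3.25 -5.051
v 2.322 1.689 -3.717
v 2.781 3.302 -4.953
v 2.613 1.741 -3.619
v 3.009 3.425 -4.78
v 2.842 1.864 -3.446
v 3.139 3.602 -4.557
v 2.972 2.04 -3.223
v 3.151 3.803 -4.319
v 2.983 2.242 -2.986
v -1.643 -2.967 -4.262
v -0.968 -2.134 -4.458
v -1.517 -2.833 -3.258
v -1.533 -1.894 -4.419
v -2.132 -1.995 -4.329
v -2.576 -2.404 -4.219
v -2.724 -2.992 -4.122
v -2.529 -3.572 -4.069
v -2.053 -3.96 -4.078
v -1.447 -4.033 -4.144
v -0.903 -3.767 -4.249
v -0.594 -3.247 -4.357
v -0.619 -2.638 -4.435
v 1.089 -2.943 2.028
v 0.946 -3.782 2.642
v 1.407 -2.313 2.961
v 1.264 -3.153 3.576
v 2.956 -3.467 1.744
v 2.813 -4.307 2.359
v 3.274 -2.838 2.678
v 3.131 -3.677 3.292
f 2 1 5
f 2 5 3
f 3 5 6
f 3 6 4
f 5 1 7
f 5 7 6
f 6 7 8
f 6 8 4
f 7 1 9
f 7 9 8
f 8 9 10
f 8 10 4
f 9 1 11
f 9 11 10
f 10 11 12
f 10 12 4
f 11 1 13
f 11 13 12
f 12 13 14
f 12 14 4
f 13 1 15
f 13 15 14
f 14 15 16
f 14 16 4
f 15 1 17
f 15 17 16
f 16 17 18
f 16 18 4
f 17 1 19
f 17 19 18
f 18 19 20
f 18 20 4
f 19 1 21
f 19 21 20
f 20 21 22
f 20 22 4
f 21 1 23
f 21 23 22
f 22 23 24
f 22 24 4
f 23 1 25
f 23 25 24
f 24 25 26
f 24 26 4
f 25 1 27
f 25 27 26
f 26 27 28
f 26 28 4
f 27 1 29
f 27 29 28
f 28 29 30
f 28 30 4
f 29 1 31
f 29 31 30
f 30 31 32
f 30 32 4
f 31 1 33
f 31 33 32
f 32 33 34
f 32 34 4
f 33 1 2
f 33 2 34
f 34 2 3
f 34 3 4
f 36 35 38
f 36 38 37
f 38 35 39
f 38 39 37
f 39 35 40
f 39 40 37
f 40 35 41
f 40 41 37
f 41 35 42
f 41 42 37
f 42 35 43
f 42 43 37
f 43 35 44
f 43 44 37
f 44 35 45
f 44 45 37
f 45 35 46
f 45 46 37
f 46 35 47
f 46 47 37
f 47 35 36
f 47 36 37
f 49 51 48
f 52 49 48
f 48 51 50
f 50 52 48
f 49 55 51
f 53 49 52
f 53 55 49
f 51 55 50
f 54 52 50
f 50 55 54
f 54 53 52
f 55 53 54



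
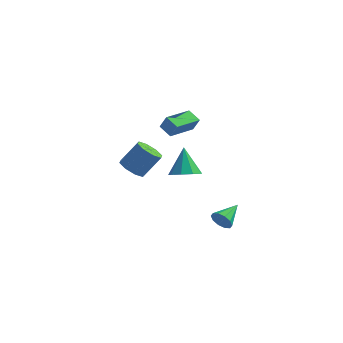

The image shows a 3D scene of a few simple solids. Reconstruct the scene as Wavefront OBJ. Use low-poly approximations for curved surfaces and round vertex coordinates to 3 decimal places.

v 3.012 -4.689 -1.711
v 3.266 -4.974 -1.112
v 3.588 -3.251 -1.269
v 3.578 -5.004 -1.419
v 3.673 -4.914 -1.838
v 3.517 -4.738 -2.208
v 3.167 -4.543 -2.388
v 2.759 -4.403 -2.309
v 2.447 -4.373 -2.002
v 2.351 -4.463 -1.583
v 2.508 -4.64 -1.213
v 2.857 -4.835 -1.033
v -4.479 3.185 -3.893
v -3.794 3.483 -4.496
v -2.837 4.172 -3.071
v -3.521 3.875 -2.467
v -4.316 3.989 -4.391
v -3.359 4.679 -2.966
v -4.933 4.025 -3.994
v -3.976 4.714 -2.569
v -5.284 3.569 -3.537
v -4.327 4.258 -2.112
v -5.163 2.888 -3.289
v -4.206 3.577 -1.864
v -4.641 2.381 -3.394
v -3.684 3.071 -1.969
v -4.024 2.346 -3.791
v -3.067 3.035 -2.366
v -3.673 2.802 -4.248
v -2.716 3.491 -2.823
v -2.03 0.768 1.779
v -1.614 0.702 2.675
v -1.114 2.463 1.478
v -0.698 2.397 2.374
v -1.262 0.283 1.386
v -0.846 0.217 2.282
v -0.346 1.978 1.085
v 0.07 1.912 1.981
v 0.441 -2.765 0.414
v 1.286 -2.3 0.308
v 0.079 -1.755 1.946
v 0.807 -1.977 -0.018
v 0.156 -2.023 -0.142
v -0.361 -2.416 -0.006
v -0.503 -2.972 0.327
v -0.203 -3.431 0.701
v 0.398 -3.579 0.94
v 1.019 -3.345 0.933
v 1.37 -2.84 0.683
f 2 1 4
f 2 4 3
f 4 1 5
f 4 5 3
f 5 1 6
f 5 6 3
f 6 1 7
f 6 7 3
f 7 1 8
f 7 8 3
f 8 1 9
f 8 9 3
f 9 1 10
f 9 10 3
f 10 1 11
f 10 11 3
f 11 1 12
f 11 12 3
f 12 1 2
f 12 2 3
f 14 13 17
f 14 17 15
f 15 17 18
f 15 18 16
f 17 13 19
f 17 19 18
f 18 19 20
f 18 20 16
f 19 13 21
f 19 21 20
f 20 21 22
f 20 22 16
f 21 13 23
f 21 23 22
f 22 23 24
f 22 24 16
f 23 13 25
f 23 25 24
f 24 25 26
f 24 26 16
f 25 13 27
f 25 27 26
f 26 27 28
f 26 28 16
f 27 13 29
f 27 29 28
f 28 29 30
f 28 30 16
f 29 13 14
f 29 14 30
f 30 14 15
f 30 15 16
f 32 34 31
f 35 32 31
f 31 34 33
f 33 35 31
f 32 38 34
f 36 32 35
f 36 38 32
f 34 38 33
f 37 35 33
f 33 38 37
f 37 36 35
f 38 36 37
f 40 39 42
f 40 42 41
f 42 39 43
f 42 43 41
f 43 39 44
f 43 44 41
f 44 39 45
f 44 45 41
f 45 39 46
f 45 46 41
f 46 39 47
f 46 47 41
f 47 39 48
f 47 48 41
f 48 39 49
f 48 49 41
f 49 39 40
f 49 40 41



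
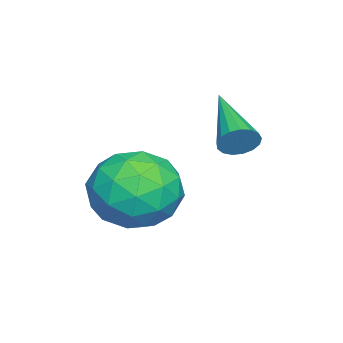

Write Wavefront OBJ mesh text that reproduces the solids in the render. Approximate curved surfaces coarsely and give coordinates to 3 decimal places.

v 3.309 -1.946 -0.421
v 4.527 -2.234 -0.404
v 3.093 -2.966 -2.156
v 4.311 -3.254 -2.139
v 3.537 -3.758 -1.295
v 3.67 -3.128 -0.223
v 3.95 -2.072 -2.337
v 4.083 -1.442 -1.265
v 4.923 -2.312 -1.588
v 4.667 -3.354 -0.944
v 2.953 -1.846 -1.616
v 2.697 -2.888 -0.972
v 3.937 -2 -0.26
v 3.683 -3.2 -2.3
v 3.228 -3.496 -1.804
v 3.944 -3.665 -1.794
v 3.433 -2.526 -0.154
v 4.149 -2.695 -0.143
v 3.567 -3.591 -0.667
v 3.471 -2.505 -2.417
v 4.187 -2.674 -2.406
v 3.676 -1.535 -0.766
v 4.392 -1.704 -0.756
v 4.053 -1.609 -1.893
v 4.885 -2.215 -0.946
v 4.758 -2.815 -1.966
v 4.546 -2.12 -2.082
v 4.625 -1.75 -1.452
v 4.735 -2.828 -0.567
v 4.608 -3.427 -1.587
v 4.153 -3.724 -1.091
v 4.232 -3.353 -0.461
v 4.968 -2.874 -1.263
v 3.012 -1.773 -0.973
v 2.885 -2.372 -1.993
v 3.388 -1.847 -2.099
v 3.467 -1.476 -1.469
v 2.862 -2.385 -0.594
v 2.735 -2.985 -1.614
v 2.995 -3.45 -1.108
v 3.074 -3.08 -0.478
v 2.652 -2.326 -1.297
v 3.096 -0.262 0.307
v 3.39 -0.413 0.747
v 1.464 -1.218 1.073
v 3.287 -0.181 0.817
v 3.14 0.033 0.77
v 2.983 0.178 0.617
v 2.852 0.223 0.393
v 2.777 0.157 0.15
v 2.774 -0.005 -0.057
v 2.846 -0.226 -0.181
v 2.975 -0.456 -0.193
v 3.131 -0.641 -0.09
v 3.28 -0.739 0.104
v 3.386 -0.728 0.345
v 3.426 -0.61 0.577
f 1 38 17
f 38 12 41
f 17 41 6
f 38 41 17
f 1 17 13
f 17 6 18
f 13 18 2
f 17 18 13
f 1 13 22
f 13 2 23
f 22 23 8
f 13 23 22
f 1 22 34
f 22 8 37
f 34 37 11
f 22 37 34
f 1 34 38
f 34 11 42
f 38 42 12
f 34 42 38
f 2 18 29
f 18 6 32
f 29 32 10
f 18 32 29
f 6 41 19
f 41 12 40
f 19 40 5
f 41 40 19
f 12 42 39
f 42 11 35
f 39 35 3
f 42 35 39
f 11 37 36
f 37 8 24
f 36 24 7
f 37 24 36
f 8 23 28
f 23 2 25
f 28 25 9
f 23 25 28
f 4 30 16
f 30 10 31
f 16 31 5
f 30 31 16
f 4 16 14
f 16 5 15
f 14 15 3
f 16 15 14
f 4 14 21
f 14 3 20
f 21 20 7
f 14 20 21
f 4 21 26
f 21 7 27
f 26 27 9
f 21 27 26
f 4 26 30
f 26 9 33
f 30 33 10
f 26 33 30
f 5 31 19
f 31 10 32
f 19 32 6
f 31 32 19
f 3 15 39
f 15 5 40
f 39 40 12
f 15 40 39
f 7 20 36
f 20 3 35
f 36 35 11
f 20 35 36
f 9 27 28
f 27 7 24
f 28 24 8
f 27 24 28
f 10 33 29
f 33 9 25
f 29 25 2
f 33 25 29
f 44 43 46
f 44 46 45
f 46 43 47
f 46 47 45
f 47 43 48
f 47 48 45
f 48 43 49
f 48 49 45
f 49 43 50
f 49 50 45
f 50 43 51
f 50 51 45
f 51 43 52
f 51 52 45
f 52 43 53
f 52 53 45
f 53 43 54
f 53 54 45
f 54 43 55
f 54 55 45
f 55 43 56
f 55 56 45
f 56 43 57
f 56 57 45
f 57 43 44
f 57 44 45



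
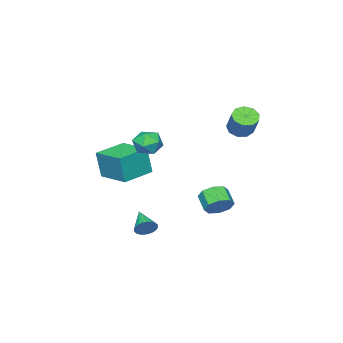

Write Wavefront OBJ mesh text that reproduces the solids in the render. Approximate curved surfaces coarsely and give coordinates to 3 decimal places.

v -1.246 1.481 2.63
v -0.514 1.273 2.417
v 0.078 2.091 3.658
v -0.654 2.299 3.87
v -0.652 1.737 2.177
v -0.059 2.555 3.418
v -1.067 2.081 2.148
v -0.475 2.899 3.389
v -1.566 2.145 2.345
v -0.974 2.963 3.586
v -1.916 1.897 2.675
v -1.324 2.716 3.915
v -1.952 1.455 2.983
v -1.36 2.274 4.224
v -1.658 1.025 3.127
v -1.066 1.844 4.367
v -1.171 0.808 3.037
v -0.579 1.627 4.278
v -0.719 0.906 2.757
v -0.127 1.724 3.998
v 1.029 1.856 -2.605
v 1.709 1.337 -2.763
v 1.232 0.506 -2.093
v 0.551 1.024 -1.935
v 1.8 1.719 -2.225
v 1.322 0.888 -1.555
v 1.438 2.181 -1.91
v 0.961 1.349 -1.24
v 0.837 2.452 -2.001
v 0.36 1.621 -1.331
v 0.348 2.374 -2.447
v -0.129 1.543 -1.777
v 0.258 1.992 -2.985
v -0.22 1.161 -2.315
v 0.619 1.531 -3.3
v 0.142 0.699 -2.63
v 1.22 1.259 -3.209
v 0.743 0.428 -2.539
v 3.56 -1.248 -4.271
v 4.066 -1.34 -3.826
v 2.76 -2.452 -3.609
v 3.914 -1.167 -3.696
v 3.707 -1.006 -3.652
v 3.478 -0.882 -3.703
v 3.261 -0.814 -3.841
v 3.09 -0.811 -4.043
v 2.991 -0.876 -4.281
v 2.978 -0.996 -4.517
v 3.053 -1.155 -4.715
v 3.206 -1.329 -4.846
v 3.413 -1.489 -4.889
v 3.641 -1.613 -4.838
v 3.858 -1.682 -4.701
v 4.029 -1.684 -4.498
v 4.129 -1.62 -4.261
v 4.142 -1.499 -4.025
v 1.248 -4.539 -1.104
v 1.453 -4.748 0.702
v 1.586 -2.476 -0.905
v 1.791 -2.685 0.902
v 3.209 -4.835 -1.362
v 3.414 -5.044 0.445
v 3.547 -2.772 -1.162
v 3.752 -2.981 0.644
v 2.971 -0.486 2.051
v 3.678 -0.189 2.588
v 3.582 -1.871 2.012
v 4.289 -1.574 2.549
v 3.428 -1.648 2.908
v 3.05 -0.792 2.932
v 4.21 -1.268 1.668
v 3.832 -0.412 1.692
v 4.444 -0.673 2.351
v 3.96 -0.908 3.117
v 3.3 -1.152 1.483
v 2.816 -1.387 2.249
f 2 1 5
f 2 5 3
f 3 5 6
f 3 6 4
f 5 1 7
f 5 7 6
f 6 7 8
f 6 8 4
f 7 1 9
f 7 9 8
f 8 9 10
f 8 10 4
f 9 1 11
f 9 11 10
f 10 11 12
f 10 12 4
f 11 1 13
f 11 13 12
f 12 13 14
f 12 14 4
f 13 1 15
f 13 15 14
f 14 15 16
f 14 16 4
f 15 1 17
f 15 17 16
f 16 17 18
f 16 18 4
f 17 1 19
f 17 19 18
f 18 19 20
f 18 20 4
f 19 1 2
f 19 2 20
f 20 2 3
f 20 3 4
f 22 21 25
f 22 25 23
f 23 25 26
f 23 26 24
f 25 21 27
f 25 27 26
f 26 27 28
f 26 28 24
f 27 21 29
f 27 29 28
f 28 29 30
f 28 30 24
f 29 21 31
f 29 31 30
f 30 31 32
f 30 32 24
f 31 21 33
f 31 33 32
f 32 33 34
f 32 34 24
f 33 21 35
f 33 35 34
f 34 35 36
f 34 36 24
f 35 21 37
f 35 37 36
f 36 37 38
f 36 38 24
f 37 21 22
f 37 22 38
f 38 22 23
f 38 23 24
f 40 39 42
f 40 42 41
f 42 39 43
f 42 43 41
f 43 39 44
f 43 44 41
f 44 39 45
f 44 45 41
f 45 39 46
f 45 46 41
f 46 39 47
f 46 47 41
f 47 39 48
f 47 48 41
f 48 39 49
f 48 49 41
f 49 39 50
f 49 50 41
f 50 39 51
f 50 51 41
f 51 39 52
f 51 52 41
f 52 39 53
f 52 53 41
f 53 39 54
f 53 54 41
f 54 39 55
f 54 55 41
f 55 39 56
f 55 56 41
f 56 39 40
f 56 40 41
f 58 60 57
f 61 58 57
f 57 60 59
f 59 61 57
f 58 64 60
f 62 58 61
f 62 64 58
f 60 64 59
f 63 61 59
f 59 64 63
f 63 62 61
f 64 62 63
f 65 76 70
f 65 70 66
f 65 66 72
f 65 72 75
f 65 75 76
f 66 70 74
f 70 76 69
f 76 75 67
f 75 72 71
f 72 66 73
f 68 74 69
f 68 69 67
f 68 67 71
f 68 71 73
f 68 73 74
f 69 74 70
f 67 69 76
f 71 67 75
f 73 71 72
f 74 73 66



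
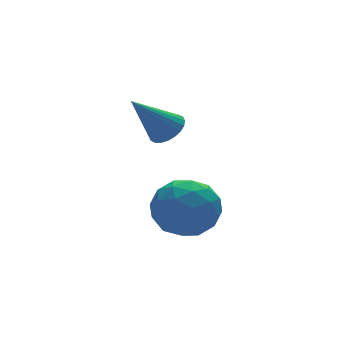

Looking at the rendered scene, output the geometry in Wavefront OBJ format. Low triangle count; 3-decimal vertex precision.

v -0.905 2.464 1.216
v -0.166 2.081 1.542
v -1.494 1.159 1.018
v -0.755 0.776 1.344
v -1.292 1.242 1.885
v -0.928 2.049 2.007
v -0.732 1.191 0.553
v -0.368 1.998 0.675
v -0.059 1.295 1.132
v -0.405 1.326 1.955
v -1.255 1.914 0.605
v -1.601 1.945 1.428
v -0.484 2.387 1.397
v -1.176 0.853 1.163
v -1.492 1.126 1.481
v -1.058 0.901 1.673
v -0.932 2.368 1.67
v -0.498 2.143 1.862
v -1.16 1.65 2.063
v -1.162 1.097 0.698
v -0.728 0.872 0.89
v -0.602 2.339 0.887
v -0.168 2.114 1.079
v -0.5 1.59 0.497
v 0.014 1.7 1.347
v -0.333 0.933 1.23
v -0.319 1.177 0.765
v -0.105 1.651 0.838
v -0.19 1.718 1.831
v -0.536 0.951 1.714
v -0.852 1.225 2.032
v -0.638 1.699 2.104
v -0.127 1.256 1.59
v -1.124 2.289 0.846
v -1.47 1.522 0.729
v -1.022 1.541 0.456
v -0.808 2.015 0.528
v -1.327 2.307 1.33
v -1.674 1.54 1.213
v -1.555 1.589 1.722
v -1.341 2.063 1.795
v -1.533 1.984 0.97
v -0.644 2.961 3.256
v -0.249 2.904 3.59
v -1.556 2.999 4.344
v -0.259 3.106 3.574
v -0.328 3.286 3.51
v -0.444 3.416 3.407
v -0.592 3.477 3.282
v -0.747 3.46 3.152
v -0.886 3.366 3.039
v -0.989 3.211 2.958
v -1.039 3.017 2.923
v -1.029 2.815 2.938
v -0.96 2.635 3.002
v -0.843 2.505 3.105
v -0.696 2.444 3.231
v -0.541 2.462 3.36
v -0.402 2.555 3.474
v -0.299 2.711 3.555
f 1 38 17
f 38 12 41
f 17 41 6
f 38 41 17
f 1 17 13
f 17 6 18
f 13 18 2
f 17 18 13
f 1 13 22
f 13 2 23
f 22 23 8
f 13 23 22
f 1 22 34
f 22 8 37
f 34 37 11
f 22 37 34
f 1 34 38
f 34 11 42
f 38 42 12
f 34 42 38
f 2 18 29
f 18 6 32
f 29 32 10
f 18 32 29
f 6 41 19
f 41 12 40
f 19 40 5
f 41 40 19
f 12 42 39
f 42 11 35
f 39 35 3
f 42 35 39
f 11 37 36
f 37 8 24
f 36 24 7
f 37 24 36
f 8 23 28
f 23 2 25
f 28 25 9
f 23 25 28
f 4 30 16
f 30 10 31
f 16 31 5
f 30 31 16
f 4 16 14
f 16 5 15
f 14 15 3
f 16 15 14
f 4 14 21
f 14 3 20
f 21 20 7
f 14 20 21
f 4 21 26
f 21 7 27
f 26 27 9
f 21 27 26
f 4 26 30
f 26 9 33
f 30 33 10
f 26 33 30
f 5 31 19
f 31 10 32
f 19 32 6
f 31 32 19
f 3 15 39
f 15 5 40
f 39 40 12
f 15 40 39
f 7 20 36
f 20 3 35
f 36 35 11
f 20 35 36
f 9 27 28
f 27 7 24
f 28 24 8
f 27 24 28
f 10 33 29
f 33 9 25
f 29 25 2
f 33 25 29
f 44 43 46
f 44 46 45
f 46 43 47
f 46 47 45
f 47 43 48
f 47 48 45
f 48 43 49
f 48 49 45
f 49 43 50
f 49 50 45
f 50 43 51
f 50 51 45
f 51 43 52
f 51 52 45
f 52 43 53
f 52 53 45
f 53 43 54
f 53 54 45
f 54 43 55
f 54 55 45
f 55 43 56
f 55 56 45
f 56 43 57
f 56 57 45
f 57 43 58
f 57 58 45
f 58 43 59
f 58 59 45
f 59 43 60
f 59 60 45
f 60 43 44
f 60 44 45



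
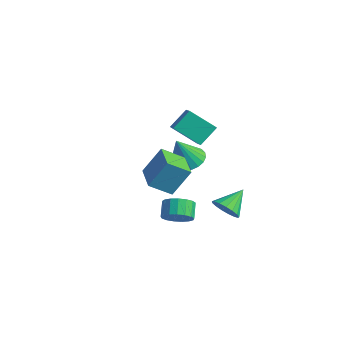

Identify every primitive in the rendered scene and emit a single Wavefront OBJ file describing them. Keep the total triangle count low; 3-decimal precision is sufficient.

v 2.945 -1.632 0.973
v 2.309 -2.766 1.817
v 3.37 -0.673 2.581
v 2.734 -1.806 3.425
v 4.626 -2.514 1.055
v 3.99 -3.647 1.899
v 5.051 -1.554 2.663
v 4.415 -2.688 3.507
v 2.712 2.809 -3.62
v 3.234 2.406 -2.922
v 2.528 4.271 -2.64
v 3.545 2.62 -3.183
v 3.666 2.878 -3.544
v 3.568 3.119 -3.923
v 3.274 3.29 -4.232
v 2.851 3.35 -4.401
v 2.396 3.286 -4.391
v 2.014 3.113 -4.205
v 1.791 2.871 -3.884
v 1.779 2.614 -3.504
v 1.981 2.402 -3.15
v 2.35 2.283 -2.903
v 2.802 2.284 -2.821
v -1.847 3.708 -2.102
v -0.801 4.014 -1.958
v -1.853 2.812 -0.158
v -1.028 4.374 -1.792
v -1.398 4.619 -1.68
v -1.845 4.707 -1.641
v -2.293 4.622 -1.681
v -2.663 4.379 -1.794
v -2.893 4.02 -1.961
v -2.942 3.607 -2.151
v -2.801 3.211 -2.333
v -2.496 2.902 -2.475
v -2.078 2.732 -2.553
v -1.621 2.73 -2.552
v -1.203 2.898 -2.474
v -0.896 3.206 -2.331
v -0.754 3.6 -2.148
v 1.731 1.483 2.017
v 0.5 0.538 3.13
v 1.752 2.607 2.995
v 0.521 1.662 4.108
v 2.839 0.858 2.712
v 1.608 -0.087 3.825
v 2.86 1.982 3.69
v 1.629 1.037 4.803
v 1.514 0.273 -3.905
v 2.304 0.639 -3.5
v 1.656 1.253 -2.791
v 0.866 0.887 -3.195
v 2.209 0.933 -3.841
v 1.561 1.546 -3.131
v 1.954 1.075 -4.196
v 1.306 1.689 -3.486
v 1.599 1.034 -4.484
v 0.951 1.647 -3.775
v 1.224 0.818 -4.64
v 0.576 1.432 -3.93
v 0.916 0.478 -4.627
v 0.268 1.091 -3.918
v 0.744 0.091 -4.449
v 0.097 0.704 -3.739
v 0.749 -0.255 -4.146
v 0.102 0.358 -3.436
v 0.929 -0.479 -3.788
v 0.282 0.134 -3.078
v 1.243 -0.531 -3.457
v 0.596 0.082 -2.747
v 1.619 -0.399 -3.228
v 0.972 0.214 -2.518
v 1.971 -0.113 -3.154
v 1.323 0.501 -2.444
v 2.218 0.262 -3.253
v 1.57 0.875 -2.543
f 2 4 1
f 5 2 1
f 1 4 3
f 3 5 1
f 2 8 4
f 6 2 5
f 6 8 2
f 4 8 3
f 7 5 3
f 3 8 7
f 7 6 5
f 8 6 7
f 10 9 12
f 10 12 11
f 12 9 13
f 12 13 11
f 13 9 14
f 13 14 11
f 14 9 15
f 14 15 11
f 15 9 16
f 15 16 11
f 16 9 17
f 16 17 11
f 17 9 18
f 17 18 11
f 18 9 19
f 18 19 11
f 19 9 20
f 19 20 11
f 20 9 21
f 20 21 11
f 21 9 22
f 21 22 11
f 22 9 23
f 22 23 11
f 23 9 10
f 23 10 11
f 25 24 27
f 25 27 26
f 27 24 28
f 27 28 26
f 28 24 29
f 28 29 26
f 29 24 30
f 29 30 26
f 30 24 31
f 30 31 26
f 31 24 32
f 31 32 26
f 32 24 33
f 32 33 26
f 33 24 34
f 33 34 26
f 34 24 35
f 34 35 26
f 35 24 36
f 35 36 26
f 36 24 37
f 36 37 26
f 37 24 38
f 37 38 26
f 38 24 39
f 38 39 26
f 39 24 40
f 39 40 26
f 40 24 25
f 40 25 26
f 42 44 41
f 45 42 41
f 41 44 43
f 43 45 41
f 42 48 44
f 46 42 45
f 46 48 42
f 44 48 43
f 47 45 43
f 43 48 47
f 47 46 45
f 48 46 47
f 50 49 53
f 50 53 51
f 51 53 54
f 51 54 52
f 53 49 55
f 53 55 54
f 54 55 56
f 54 56 52
f 55 49 57
f 55 57 56
f 56 57 58
f 56 58 52
f 57 49 59
f 57 59 58
f 58 59 60
f 58 60 52
f 59 49 61
f 59 61 60
f 60 61 62
f 60 62 52
f 61 49 63
f 61 63 62
f 62 63 64
f 62 64 52
f 63 49 65
f 63 65 64
f 64 65 66
f 64 66 52
f 65 49 67
f 65 67 66
f 66 67 68
f 66 68 52
f 67 49 69
f 67 69 68
f 68 69 70
f 68 70 52
f 69 49 71
f 69 71 70
f 70 71 72
f 70 72 52
f 71 49 73
f 71 73 72
f 72 73 74
f 72 74 52
f 73 49 75
f 73 75 74
f 74 75 76
f 74 76 52
f 75 49 50
f 75 50 76
f 76 50 51
f 76 51 52



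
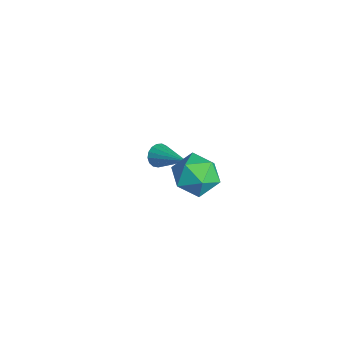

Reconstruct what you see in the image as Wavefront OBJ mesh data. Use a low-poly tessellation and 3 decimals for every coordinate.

v -3.421 -0.766 -3.943
v -3.054 -1.183 -4.28
v -1.719 -0.034 -2.997
v -3.063 -0.93 -4.46
v -3.154 -0.639 -4.522
v -3.306 -0.377 -4.45
v -3.485 -0.204 -4.263
v -3.649 -0.16 -4.002
v -3.76 -0.255 -3.728
v -3.794 -0.467 -3.502
v -3.742 -0.748 -3.378
v -3.617 -1.033 -3.383
v -3.447 -1.256 -3.516
v -3.27 -1.368 -3.747
v -3.129 -1.341 -4.023
v 2.125 -0.31 0.827
v 2.774 -0.69 1.706
v 2.346 -1.95 -0.046
v 2.995 -2.33 0.833
v 1.862 -2.156 0.984
v 1.725 -1.142 1.524
v 3.395 -1.498 0.136
v 3.258 -0.484 0.676
v 3.559 -1.424 1.279
v 2.611 -1.831 1.803
v 2.509 -0.809 -0.143
v 1.561 -1.216 0.381
f 2 1 4
f 2 4 3
f 4 1 5
f 4 5 3
f 5 1 6
f 5 6 3
f 6 1 7
f 6 7 3
f 7 1 8
f 7 8 3
f 8 1 9
f 8 9 3
f 9 1 10
f 9 10 3
f 10 1 11
f 10 11 3
f 11 1 12
f 11 12 3
f 12 1 13
f 12 13 3
f 13 1 14
f 13 14 3
f 14 1 15
f 14 15 3
f 15 1 2
f 15 2 3
f 16 27 21
f 16 21 17
f 16 17 23
f 16 23 26
f 16 26 27
f 17 21 25
f 21 27 20
f 27 26 18
f 26 23 22
f 23 17 24
f 19 25 20
f 19 20 18
f 19 18 22
f 19 22 24
f 19 24 25
f 20 25 21
f 18 20 27
f 22 18 26
f 24 22 23
f 25 24 17



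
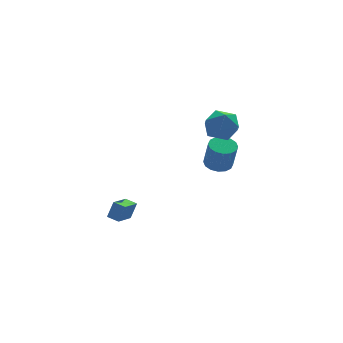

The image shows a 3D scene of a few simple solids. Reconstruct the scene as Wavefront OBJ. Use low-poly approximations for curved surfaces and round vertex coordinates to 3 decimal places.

v -3.848 2.514 -4.174
v -3.399 2.594 -3.085
v -2.731 3.385 -4.698
v -2.282 3.465 -3.609
v -3.398 1.855 -4.311
v -2.949 1.935 -3.222
v -2.281 2.726 -4.835
v -1.832 2.806 -3.746
v 2.691 1.216 -0.478
v 3.197 0.527 -0.684
v 3.276 0.054 1.093
v 2.769 0.744 1.298
v 3.489 0.868 -0.606
v 3.567 0.396 1.17
v 3.566 1.303 -0.494
v 3.645 0.83 1.283
v 3.409 1.714 -0.378
v 3.488 1.242 1.399
v 3.06 1.992 -0.288
v 3.138 1.52 1.488
v 2.611 2.062 -0.25
v 2.69 1.59 1.527
v 2.184 1.906 -0.273
v 2.263 1.433 1.504
v 1.893 1.564 -0.35
v 1.971 1.092 1.426
v 1.815 1.13 -0.463
v 1.894 0.657 1.314
v 1.972 0.718 -0.579
v 2.051 0.246 1.198
v 2.322 0.44 -0.668
v 2.4 -0.032 1.108
v 2.77 0.37 -0.707
v 2.849 -0.102 1.07
v 2.06 0.296 4.631
v 3.042 -0.325 4.382
v 1.118 -0.635 3.238
v 2.1 -1.256 2.989
v 1.522 -1.442 4.01
v 2.104 -0.867 4.871
v 2.056 -0.093 2.749
v 2.638 0.482 3.61
v 3.039 -0.566 3.219
v 2.71 -1.399 3.999
v 1.45 0.439 3.621
v 1.121 -0.394 4.401
f 2 4 1
f 5 2 1
f 1 4 3
f 3 5 1
f 2 8 4
f 6 2 5
f 6 8 2
f 4 8 3
f 7 5 3
f 3 8 7
f 7 6 5
f 8 6 7
f 10 9 13
f 10 13 11
f 11 13 14
f 11 14 12
f 13 9 15
f 13 15 14
f 14 15 16
f 14 16 12
f 15 9 17
f 15 17 16
f 16 17 18
f 16 18 12
f 17 9 19
f 17 19 18
f 18 19 20
f 18 20 12
f 19 9 21
f 19 21 20
f 20 21 22
f 20 22 12
f 21 9 23
f 21 23 22
f 22 23 24
f 22 24 12
f 23 9 25
f 23 25 24
f 24 25 26
f 24 26 12
f 25 9 27
f 25 27 26
f 26 27 28
f 26 28 12
f 27 9 29
f 27 29 28
f 28 29 30
f 28 30 12
f 29 9 31
f 29 31 30
f 30 31 32
f 30 32 12
f 31 9 33
f 31 33 32
f 32 33 34
f 32 34 12
f 33 9 10
f 33 10 34
f 34 10 11
f 34 11 12
f 35 46 40
f 35 40 36
f 35 36 42
f 35 42 45
f 35 45 46
f 36 40 44
f 40 46 39
f 46 45 37
f 45 42 41
f 42 36 43
f 38 44 39
f 38 39 37
f 38 37 41
f 38 41 43
f 38 43 44
f 39 44 40
f 37 39 46
f 41 37 45
f 43 41 42
f 44 43 36

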